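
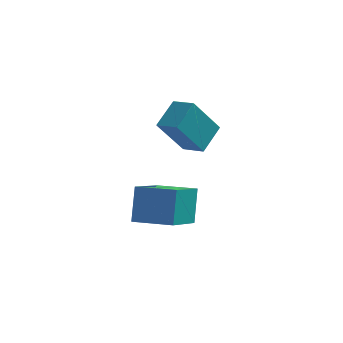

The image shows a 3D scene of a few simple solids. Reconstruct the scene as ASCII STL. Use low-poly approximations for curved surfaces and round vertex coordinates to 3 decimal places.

solid 
facet normal -0.415 -0.415 0.810
outer loop
vertex -0.545 3.677 4.01
vertex -1.337 4.078 3.81
vertex -0.874 2.69 3.335
endloop
endfacet
facet normal 0.870 -0.441 0.220
outer loop
vertex -0.143 3.422 1.91
vertex -0.545 3.677 4.01
vertex -0.874 2.69 3.335
endloop
endfacet
facet normal -0.416 -0.416 0.809
outer loop
vertex -0.874 2.69 3.335
vertex -1.337 4.078 3.81
vertex -1.666 3.091 3.134
endloop
endfacet
facet normal -0.265 -0.796 -0.545
outer loop
vertex -1.666 3.091 3.134
vertex -0.143 3.422 1.91
vertex -0.874 2.69 3.335
endloop
endfacet
facet normal 0.265 0.796 0.545
outer loop
vertex -0.545 3.677 4.01
vertex -0.606 4.81 2.385
vertex -1.337 4.078 3.81
endloop
endfacet
facet normal 0.870 -0.441 0.220
outer loop
vertex 0.186 4.409 2.586
vertex -0.545 3.677 4.01
vertex -0.143 3.422 1.91
endloop
endfacet
facet normal 0.265 0.796 0.545
outer loop
vertex 0.186 4.409 2.586
vertex -0.606 4.81 2.385
vertex -0.545 3.677 4.01
endloop
endfacet
facet normal -0.870 0.441 -0.220
outer loop
vertex -1.337 4.078 3.81
vertex -0.606 4.81 2.385
vertex -1.666 3.091 3.134
endloop
endfacet
facet normal -0.265 -0.795 -0.545
outer loop
vertex -0.935 3.823 1.71
vertex -0.143 3.422 1.91
vertex -1.666 3.091 3.134
endloop
endfacet
facet normal -0.870 0.441 -0.220
outer loop
vertex -1.666 3.091 3.134
vertex -0.606 4.81 2.385
vertex -0.935 3.823 1.71
endloop
endfacet
facet normal 0.415 0.416 -0.809
outer loop
vertex -0.935 3.823 1.71
vertex 0.186 4.409 2.586
vertex -0.143 3.422 1.91
endloop
endfacet
facet normal 0.416 0.415 -0.809
outer loop
vertex -0.606 4.81 2.385
vertex 0.186 4.409 2.586
vertex -0.935 3.823 1.71
endloop
endfacet
facet normal -0.987 0.126 -0.103
outer loop
vertex -2.189 2.252 0.588
vertex -1.882 3.954 -0.27
vertex -2.138 1.593 -0.703
endloop
endfacet
facet normal -0.159 -0.882 0.444
outer loop
vertex -0.678 1.406 -0.55
vertex -2.189 2.252 0.588
vertex -2.138 1.593 -0.703
endloop
endfacet
facet normal -0.987 0.126 -0.103
outer loop
vertex -2.138 1.593 -0.703
vertex -1.882 3.954 -0.27
vertex -1.832 3.294 -1.56
endloop
endfacet
facet normal 0.035 -0.455 -0.890
outer loop
vertex -1.832 3.294 -1.56
vertex -0.678 1.406 -0.55
vertex -2.138 1.593 -0.703
endloop
endfacet
facet normal -0.035 0.455 0.890
outer loop
vertex -2.189 2.252 0.588
vertex -0.422 3.767 -0.117
vertex -1.882 3.954 -0.27
endloop
endfacet
facet normal -0.159 -0.881 0.445
outer loop
vertex -0.728 2.066 0.74
vertex -2.189 2.252 0.588
vertex -0.678 1.406 -0.55
endloop
endfacet
facet normal -0.035 0.455 0.890
outer loop
vertex -0.728 2.066 0.74
vertex -0.422 3.767 -0.117
vertex -2.189 2.252 0.588
endloop
endfacet
facet normal 0.159 0.881 -0.445
outer loop
vertex -1.882 3.954 -0.27
vertex -0.422 3.767 -0.117
vertex -1.832 3.294 -1.56
endloop
endfacet
facet normal 0.035 -0.455 -0.890
outer loop
vertex -0.371 3.108 -1.408
vertex -0.678 1.406 -0.55
vertex -1.832 3.294 -1.56
endloop
endfacet
facet normal 0.158 0.882 -0.444
outer loop
vertex -1.832 3.294 -1.56
vertex -0.422 3.767 -0.117
vertex -0.371 3.108 -1.408
endloop
endfacet
facet normal 0.987 -0.126 0.103
outer loop
vertex -0.371 3.108 -1.408
vertex -0.728 2.066 0.74
vertex -0.678 1.406 -0.55
endloop
endfacet
facet normal 0.987 -0.126 0.103
outer loop
vertex -0.422 3.767 -0.117
vertex -0.728 2.066 0.74
vertex -0.371 3.108 -1.408
endloop
endfacet

endsolid


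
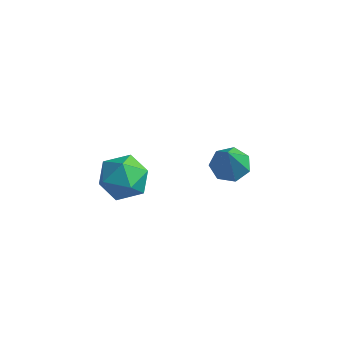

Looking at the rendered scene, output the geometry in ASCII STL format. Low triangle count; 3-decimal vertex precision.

solid 
facet normal -0.990 0.085 -0.112
outer loop
vertex -2.93 -2.897 2.643
vertex -3.01 -4.021 2.499
vertex -3.089 -3.574 3.54
endloop
endfacet
facet normal -0.738 0.595 0.319
outer loop
vertex -2.93 -2.897 2.643
vertex -3.089 -3.574 3.54
vertex -2.36 -2.706 3.606
endloop
endfacet
facet normal -0.249 0.968 -0.045
outer loop
vertex -2.93 -2.897 2.643
vertex -2.36 -2.706 3.606
vertex -1.831 -2.616 2.606
endloop
endfacet
facet normal -0.199 0.687 -0.699
outer loop
vertex -2.93 -2.897 2.643
vertex -1.831 -2.616 2.606
vertex -2.232 -3.429 1.922
endloop
endfacet
facet normal -0.657 0.142 -0.741
outer loop
vertex -2.93 -2.897 2.643
vertex -2.232 -3.429 1.922
vertex -3.01 -4.021 2.499
endloop
endfacet
facet normal -0.411 0.279 0.868
outer loop
vertex -2.36 -2.706 3.606
vertex -3.089 -3.574 3.54
vertex -2.088 -3.711 4.058
endloop
endfacet
facet normal -0.819 -0.547 0.173
outer loop
vertex -3.089 -3.574 3.54
vertex -3.01 -4.021 2.499
vertex -2.489 -4.524 3.374
endloop
endfacet
facet normal -0.280 -0.456 -0.845
outer loop
vertex -3.01 -4.021 2.499
vertex -2.232 -3.429 1.922
vertex -1.96 -4.434 2.374
endloop
endfacet
facet normal 0.461 0.427 -0.778
outer loop
vertex -2.232 -3.429 1.922
vertex -1.831 -2.616 2.606
vertex -1.231 -3.566 2.44
endloop
endfacet
facet normal 0.380 0.881 0.280
outer loop
vertex -1.831 -2.616 2.606
vertex -2.36 -2.706 3.606
vertex -1.31 -3.119 3.481
endloop
endfacet
facet normal 0.199 -0.687 0.699
outer loop
vertex -1.39 -4.243 3.337
vertex -2.088 -3.711 4.058
vertex -2.489 -4.524 3.374
endloop
endfacet
facet normal 0.249 -0.968 0.045
outer loop
vertex -1.39 -4.243 3.337
vertex -2.489 -4.524 3.374
vertex -1.96 -4.434 2.374
endloop
endfacet
facet normal 0.738 -0.595 -0.319
outer loop
vertex -1.39 -4.243 3.337
vertex -1.96 -4.434 2.374
vertex -1.231 -3.566 2.44
endloop
endfacet
facet normal 0.990 -0.085 0.112
outer loop
vertex -1.39 -4.243 3.337
vertex -1.231 -3.566 2.44
vertex -1.31 -3.119 3.481
endloop
endfacet
facet normal 0.657 -0.142 0.741
outer loop
vertex -1.39 -4.243 3.337
vertex -1.31 -3.119 3.481
vertex -2.088 -3.711 4.058
endloop
endfacet
facet normal -0.461 -0.427 0.778
outer loop
vertex -2.489 -4.524 3.374
vertex -2.088 -3.711 4.058
vertex -3.089 -3.574 3.54
endloop
endfacet
facet normal -0.380 -0.881 -0.280
outer loop
vertex -1.96 -4.434 2.374
vertex -2.489 -4.524 3.374
vertex -3.01 -4.021 2.499
endloop
endfacet
facet normal 0.411 -0.279 -0.868
outer loop
vertex -1.231 -3.566 2.44
vertex -1.96 -4.434 2.374
vertex -2.232 -3.429 1.922
endloop
endfacet
facet normal 0.819 0.547 -0.173
outer loop
vertex -1.31 -3.119 3.481
vertex -1.231 -3.566 2.44
vertex -1.831 -2.616 2.606
endloop
endfacet
facet normal 0.280 0.456 0.845
outer loop
vertex -2.088 -3.711 4.058
vertex -1.31 -3.119 3.481
vertex -2.36 -2.706 3.606
endloop
endfacet
facet normal -0.182 0.442 -0.878
outer loop
vertex 0.319 2.123 0.674
vertex -0.184 1.441 0.435
vertex -0.421 2.177 0.855
endloop
endfacet
facet normal 0.220 0.683 0.696
outer loop
vertex 0.319 2.123 0.674
vertex -0.421 2.177 0.855
vertex 0.204 0.499 2.305
endloop
endfacet
facet normal -0.182 0.443 -0.878
outer loop
vertex -0.421 2.177 0.855
vertex -0.184 1.441 0.435
vertex -0.983 1.678 0.72
endloop
endfacet
facet normal -0.548 0.421 0.723
outer loop
vertex -0.421 2.177 0.855
vertex -0.983 1.678 0.72
vertex 0.204 0.499 2.305
endloop
endfacet
facet normal -0.182 0.443 -0.878
outer loop
vertex -0.983 1.678 0.72
vertex -0.184 1.441 0.435
vertex -0.943 1.0 0.37
endloop
endfacet
facet normal -0.857 -0.276 0.436
outer loop
vertex -0.983 1.678 0.72
vertex -0.943 1.0 0.37
vertex 0.204 0.499 2.305
endloop
endfacet
facet normal -0.182 0.443 -0.878
outer loop
vertex -0.943 1.0 0.37
vertex -0.184 1.441 0.435
vertex -0.332 0.655 0.069
endloop
endfacet
facet normal -0.472 -0.880 0.052
outer loop
vertex -0.943 1.0 0.37
vertex -0.332 0.655 0.069
vertex 0.204 0.499 2.305
endloop
endfacet
facet normal -0.182 0.443 -0.878
outer loop
vertex -0.332 0.655 0.069
vertex -0.184 1.441 0.435
vertex 0.39 0.902 0.044
endloop
endfacet
facet normal 0.316 -0.938 -0.141
outer loop
vertex -0.332 0.655 0.069
vertex 0.39 0.902 0.044
vertex 0.204 0.499 2.305
endloop
endfacet
facet normal -0.182 0.443 -0.878
outer loop
vertex 0.39 0.902 0.044
vertex -0.184 1.441 0.435
vertex 0.68 1.555 0.313
endloop
endfacet
facet normal 0.914 -0.407 0.003
outer loop
vertex 0.39 0.902 0.044
vertex 0.68 1.555 0.313
vertex 0.204 0.499 2.305
endloop
endfacet
facet normal -0.182 0.442 -0.878
outer loop
vertex 0.68 1.555 0.313
vertex -0.184 1.441 0.435
vertex 0.319 2.123 0.674
endloop
endfacet
facet normal 0.872 0.315 0.375
outer loop
vertex 0.68 1.555 0.313
vertex 0.319 2.123 0.674
vertex 0.204 0.499 2.305
endloop
endfacet

endsolid


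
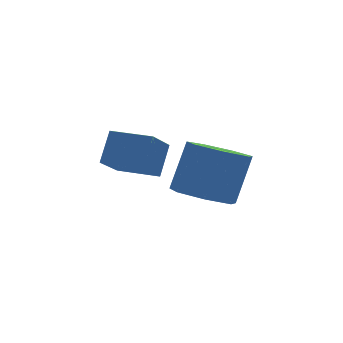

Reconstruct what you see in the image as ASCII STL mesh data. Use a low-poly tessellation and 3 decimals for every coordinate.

solid 
facet normal -0.564 -0.563 0.604
outer loop
vertex 0.171 -4.024 2.346
vertex -0.84 -3.041 2.318
vertex -0.338 -4.575 1.358
endloop
endfacet
facet normal 0.717 -0.697 0.020
outer loop
vertex 0.48 -3.759 0.482
vertex 0.171 -4.024 2.346
vertex -0.338 -4.575 1.358
endloop
endfacet
facet normal -0.564 -0.563 0.604
outer loop
vertex -0.338 -4.575 1.358
vertex -0.84 -3.041 2.318
vertex -1.349 -3.592 1.33
endloop
endfacet
facet normal -0.410 -0.444 -0.797
outer loop
vertex -1.349 -3.592 1.33
vertex 0.48 -3.759 0.482
vertex -0.338 -4.575 1.358
endloop
endfacet
facet normal 0.410 0.444 0.797
outer loop
vertex 0.171 -4.024 2.346
vertex -0.022 -2.225 1.442
vertex -0.84 -3.041 2.318
endloop
endfacet
facet normal 0.717 -0.697 0.020
outer loop
vertex 0.989 -3.208 1.47
vertex 0.171 -4.024 2.346
vertex 0.48 -3.759 0.482
endloop
endfacet
facet normal 0.410 0.444 0.797
outer loop
vertex 0.989 -3.208 1.47
vertex -0.022 -2.225 1.442
vertex 0.171 -4.024 2.346
endloop
endfacet
facet normal -0.717 0.697 -0.020
outer loop
vertex -0.84 -3.041 2.318
vertex -0.022 -2.225 1.442
vertex -1.349 -3.592 1.33
endloop
endfacet
facet normal -0.410 -0.444 -0.797
outer loop
vertex -0.531 -2.776 0.454
vertex 0.48 -3.759 0.482
vertex -1.349 -3.592 1.33
endloop
endfacet
facet normal -0.717 0.697 -0.020
outer loop
vertex -1.349 -3.592 1.33
vertex -0.022 -2.225 1.442
vertex -0.531 -2.776 0.454
endloop
endfacet
facet normal 0.564 0.563 -0.604
outer loop
vertex -0.531 -2.776 0.454
vertex 0.989 -3.208 1.47
vertex 0.48 -3.759 0.482
endloop
endfacet
facet normal 0.564 0.563 -0.604
outer loop
vertex -0.022 -2.225 1.442
vertex 0.989 -3.208 1.47
vertex -0.531 -2.776 0.454
endloop
endfacet
facet normal -0.391 -0.249 -0.886
outer loop
vertex 2.976 -3.682 -1.185
vertex 1.988 -3.456 -0.812
vertex 2.688 -2.799 -1.306
endloop
endfacet
facet normal 0.867 0.222 -0.446
outer loop
vertex 2.976 -3.682 -1.185
vertex 2.688 -2.799 -1.306
vertex 3.72 -3.21 0.498
endloop
endfacet
facet normal 0.867 0.222 -0.446
outer loop
vertex 3.72 -3.21 0.498
vertex 2.688 -2.799 -1.306
vertex 3.432 -2.326 0.378
endloop
endfacet
facet normal 0.392 0.248 0.886
outer loop
vertex 3.72 -3.21 0.498
vertex 3.432 -2.326 0.378
vertex 2.732 -2.984 0.872
endloop
endfacet
facet normal -0.392 -0.248 -0.886
outer loop
vertex 2.688 -2.799 -1.306
vertex 1.988 -3.456 -0.812
vertex 1.873 -2.41 -1.054
endloop
endfacet
facet normal 0.301 0.875 -0.379
outer loop
vertex 2.688 -2.799 -1.306
vertex 1.873 -2.41 -1.054
vertex 3.432 -2.326 0.378
endloop
endfacet
facet normal 0.300 0.876 -0.378
outer loop
vertex 3.432 -2.326 0.378
vertex 1.873 -2.41 -1.054
vertex 2.617 -1.938 0.629
endloop
endfacet
facet normal 0.391 0.249 0.886
outer loop
vertex 3.432 -2.326 0.378
vertex 2.617 -1.938 0.629
vertex 2.732 -2.984 0.872
endloop
endfacet
facet normal -0.392 -0.248 -0.886
outer loop
vertex 1.873 -2.41 -1.054
vertex 1.988 -3.456 -0.812
vertex 1.144 -2.809 -0.62
endloop
endfacet
facet normal -0.492 0.870 -0.027
outer loop
vertex 1.873 -2.41 -1.054
vertex 1.144 -2.809 -0.62
vertex 2.617 -1.938 0.629
endloop
endfacet
facet normal -0.492 0.870 -0.026
outer loop
vertex 2.617 -1.938 0.629
vertex 1.144 -2.809 -0.62
vertex 1.889 -2.337 1.063
endloop
endfacet
facet normal 0.392 0.249 0.886
outer loop
vertex 2.617 -1.938 0.629
vertex 1.889 -2.337 1.063
vertex 2.732 -2.984 0.872
endloop
endfacet
facet normal -0.392 -0.248 -0.886
outer loop
vertex 1.144 -2.809 -0.62
vertex 1.988 -3.456 -0.812
vertex 1.051 -3.696 -0.33
endloop
endfacet
facet normal -0.915 0.209 0.346
outer loop
vertex 1.144 -2.809 -0.62
vertex 1.051 -3.696 -0.33
vertex 1.889 -2.337 1.063
endloop
endfacet
facet normal -0.915 0.210 0.345
outer loop
vertex 1.889 -2.337 1.063
vertex 1.051 -3.696 -0.33
vertex 1.795 -3.223 1.353
endloop
endfacet
facet normal 0.391 0.248 0.886
outer loop
vertex 1.889 -2.337 1.063
vertex 1.795 -3.223 1.353
vertex 2.732 -2.984 0.872
endloop
endfacet
facet normal -0.392 -0.248 -0.886
outer loop
vertex 1.051 -3.696 -0.33
vertex 1.988 -3.456 -0.812
vertex 1.663 -4.402 -0.403
endloop
endfacet
facet normal -0.648 -0.609 0.458
outer loop
vertex 1.051 -3.696 -0.33
vertex 1.663 -4.402 -0.403
vertex 1.795 -3.223 1.353
endloop
endfacet
facet normal -0.647 -0.609 0.458
outer loop
vertex 1.795 -3.223 1.353
vertex 1.663 -4.402 -0.403
vertex 2.408 -3.929 1.28
endloop
endfacet
facet normal 0.392 0.248 0.886
outer loop
vertex 1.795 -3.223 1.353
vertex 2.408 -3.929 1.28
vertex 2.732 -2.984 0.872
endloop
endfacet
facet normal -0.391 -0.249 -0.886
outer loop
vertex 1.663 -4.402 -0.403
vertex 1.988 -3.456 -0.812
vertex 2.52 -4.396 -0.783
endloop
endfacet
facet normal 0.107 -0.969 0.225
outer loop
vertex 1.663 -4.402 -0.403
vertex 2.52 -4.396 -0.783
vertex 2.408 -3.929 1.28
endloop
endfacet
facet normal 0.107 -0.968 0.225
outer loop
vertex 2.408 -3.929 1.28
vertex 2.52 -4.396 -0.783
vertex 3.264 -3.923 0.9
endloop
endfacet
facet normal 0.392 0.248 0.886
outer loop
vertex 2.408 -3.929 1.28
vertex 3.264 -3.923 0.9
vertex 2.732 -2.984 0.872
endloop
endfacet
facet normal -0.391 -0.249 -0.886
outer loop
vertex 2.52 -4.396 -0.783
vertex 1.988 -3.456 -0.812
vertex 2.976 -3.682 -1.185
endloop
endfacet
facet normal 0.781 -0.599 -0.177
outer loop
vertex 2.52 -4.396 -0.783
vertex 2.976 -3.682 -1.185
vertex 3.264 -3.923 0.9
endloop
endfacet
facet normal 0.781 -0.599 -0.177
outer loop
vertex 3.264 -3.923 0.9
vertex 2.976 -3.682 -1.185
vertex 3.72 -3.21 0.498
endloop
endfacet
facet normal 0.392 0.249 0.886
outer loop
vertex 3.264 -3.923 0.9
vertex 3.72 -3.21 0.498
vertex 2.732 -2.984 0.872
endloop
endfacet

endsolid


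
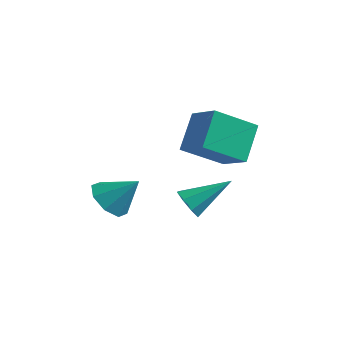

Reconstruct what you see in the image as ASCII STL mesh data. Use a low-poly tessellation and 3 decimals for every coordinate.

solid 
facet normal -0.559 -0.640 0.527
outer loop
vertex 1.403 0.518 0.215
vertex 1.116 1.88 1.566
vertex 0.008 1.05 -0.618
endloop
endfacet
facet normal 0.148 -0.702 -0.696
outer loop
vertex 1.204 2.42 -1.746
vertex 1.403 0.518 0.215
vertex 0.008 1.05 -0.618
endloop
endfacet
facet normal -0.559 -0.640 0.527
outer loop
vertex 0.008 1.05 -0.618
vertex 1.116 1.88 1.566
vertex -0.279 2.412 0.732
endloop
endfacet
facet normal -0.816 0.311 -0.487
outer loop
vertex -0.279 2.412 0.732
vertex 1.204 2.42 -1.746
vertex 0.008 1.05 -0.618
endloop
endfacet
facet normal 0.816 -0.311 0.487
outer loop
vertex 1.403 0.518 0.215
vertex 2.312 3.25 0.438
vertex 1.116 1.88 1.566
endloop
endfacet
facet normal 0.148 -0.702 -0.696
outer loop
vertex 2.599 1.888 -0.912
vertex 1.403 0.518 0.215
vertex 1.204 2.42 -1.746
endloop
endfacet
facet normal 0.816 -0.311 0.487
outer loop
vertex 2.599 1.888 -0.912
vertex 2.312 3.25 0.438
vertex 1.403 0.518 0.215
endloop
endfacet
facet normal -0.148 0.703 0.696
outer loop
vertex 1.116 1.88 1.566
vertex 2.312 3.25 0.438
vertex -0.279 2.412 0.732
endloop
endfacet
facet normal -0.816 0.311 -0.487
outer loop
vertex 0.917 3.782 -0.395
vertex 1.204 2.42 -1.746
vertex -0.279 2.412 0.732
endloop
endfacet
facet normal -0.148 0.702 0.696
outer loop
vertex -0.279 2.412 0.732
vertex 2.312 3.25 0.438
vertex 0.917 3.782 -0.395
endloop
endfacet
facet normal 0.559 0.640 -0.527
outer loop
vertex 0.917 3.782 -0.395
vertex 2.599 1.888 -0.912
vertex 1.204 2.42 -1.746
endloop
endfacet
facet normal 0.559 0.640 -0.527
outer loop
vertex 2.312 3.25 0.438
vertex 2.599 1.888 -0.912
vertex 0.917 3.782 -0.395
endloop
endfacet
facet normal -0.650 -0.312 -0.693
outer loop
vertex -1.711 -0.803 -4.181
vertex -2.49 -0.324 -3.665
vertex -1.818 -0.044 -4.422
endloop
endfacet
facet normal 0.972 0.066 -0.224
outer loop
vertex -1.711 -0.803 -4.181
vertex -1.818 -0.044 -4.422
vertex -1.39 0.204 -2.495
endloop
endfacet
facet normal -0.651 -0.311 -0.693
outer loop
vertex -1.818 -0.044 -4.422
vertex -2.49 -0.324 -3.665
vertex -2.318 0.551 -4.22
endloop
endfacet
facet normal 0.701 0.671 -0.242
outer loop
vertex -1.818 -0.044 -4.422
vertex -2.318 0.551 -4.22
vertex -1.39 0.204 -2.495
endloop
endfacet
facet normal -0.650 -0.312 -0.693
outer loop
vertex -2.318 0.551 -4.22
vertex -2.49 -0.324 -3.665
vertex -2.919 0.634 -3.693
endloop
endfacet
facet normal 0.208 0.974 0.084
outer loop
vertex -2.318 0.551 -4.22
vertex -2.919 0.634 -3.693
vertex -1.39 0.204 -2.495
endloop
endfacet
facet normal -0.650 -0.311 -0.693
outer loop
vertex -2.919 0.634 -3.693
vertex -2.49 -0.324 -3.665
vertex -3.269 0.156 -3.15
endloop
endfacet
facet normal -0.217 0.798 0.563
outer loop
vertex -2.919 0.634 -3.693
vertex -3.269 0.156 -3.15
vertex -1.39 0.204 -2.495
endloop
endfacet
facet normal -0.650 -0.312 -0.692
outer loop
vertex -3.269 0.156 -3.15
vertex -2.49 -0.324 -3.665
vertex -3.162 -0.603 -2.908
endloop
endfacet
facet normal -0.325 0.245 0.913
outer loop
vertex -3.269 0.156 -3.15
vertex -3.162 -0.603 -2.908
vertex -1.39 0.204 -2.495
endloop
endfacet
facet normal -0.650 -0.312 -0.692
outer loop
vertex -3.162 -0.603 -2.908
vertex -2.49 -0.324 -3.665
vertex -2.661 -1.198 -3.11
endloop
endfacet
facet normal -0.053 -0.361 0.931
outer loop
vertex -3.162 -0.603 -2.908
vertex -2.661 -1.198 -3.11
vertex -1.39 0.204 -2.495
endloop
endfacet
facet normal -0.650 -0.312 -0.692
outer loop
vertex -2.661 -1.198 -3.11
vertex -2.49 -0.324 -3.665
vertex -2.06 -1.281 -3.637
endloop
endfacet
facet normal 0.439 -0.664 0.605
outer loop
vertex -2.661 -1.198 -3.11
vertex -2.06 -1.281 -3.637
vertex -1.39 0.204 -2.495
endloop
endfacet
facet normal -0.651 -0.313 -0.692
outer loop
vertex -2.06 -1.281 -3.637
vertex -2.49 -0.324 -3.665
vertex -1.711 -0.803 -4.181
endloop
endfacet
facet normal 0.864 -0.487 0.126
outer loop
vertex -2.06 -1.281 -3.637
vertex -1.711 -0.803 -4.181
vertex -1.39 0.204 -2.495
endloop
endfacet
facet normal -0.577 -0.635 -0.514
outer loop
vertex 2.612 -1.641 -2.185
vertex 2.241 -1.828 -1.537
vertex 2.144 -1.297 -2.085
endloop
endfacet
facet normal 0.374 0.689 -0.621
outer loop
vertex 2.612 -1.641 -2.185
vertex 2.144 -1.297 -2.085
vertex 3.399 -0.552 -0.503
endloop
endfacet
facet normal -0.577 -0.635 -0.513
outer loop
vertex 2.144 -1.297 -2.085
vertex 2.241 -1.828 -1.537
vertex 1.733 -1.264 -1.664
endloop
endfacet
facet normal -0.208 0.938 -0.277
outer loop
vertex 2.144 -1.297 -2.085
vertex 1.733 -1.264 -1.664
vertex 3.399 -0.552 -0.503
endloop
endfacet
facet normal -0.576 -0.635 -0.515
outer loop
vertex 1.733 -1.264 -1.664
vertex 2.241 -1.828 -1.537
vertex 1.619 -1.562 -1.169
endloop
endfacet
facet normal -0.556 0.762 0.331
outer loop
vertex 1.733 -1.264 -1.664
vertex 1.619 -1.562 -1.169
vertex 3.399 -0.552 -0.503
endloop
endfacet
facet normal -0.576 -0.636 -0.514
outer loop
vertex 1.619 -1.562 -1.169
vertex 2.241 -1.828 -1.537
vertex 1.87 -2.016 -0.889
endloop
endfacet
facet normal -0.466 0.264 0.845
outer loop
vertex 1.619 -1.562 -1.169
vertex 1.87 -2.016 -0.889
vertex 3.399 -0.552 -0.503
endloop
endfacet
facet normal -0.576 -0.636 -0.514
outer loop
vertex 1.87 -2.016 -0.889
vertex 2.241 -1.828 -1.537
vertex 2.338 -2.36 -0.988
endloop
endfacet
facet normal 0.010 -0.264 0.964
outer loop
vertex 1.87 -2.016 -0.889
vertex 2.338 -2.36 -0.988
vertex 3.399 -0.552 -0.503
endloop
endfacet
facet normal -0.577 -0.635 -0.514
outer loop
vertex 2.338 -2.36 -0.988
vertex 2.241 -1.828 -1.537
vertex 2.749 -2.393 -1.409
endloop
endfacet
facet normal 0.593 -0.514 0.619
outer loop
vertex 2.338 -2.36 -0.988
vertex 2.749 -2.393 -1.409
vertex 3.399 -0.552 -0.503
endloop
endfacet
facet normal -0.577 -0.635 -0.514
outer loop
vertex 2.749 -2.393 -1.409
vertex 2.241 -1.828 -1.537
vertex 2.863 -2.095 -1.905
endloop
endfacet
facet normal 0.941 -0.339 0.013
outer loop
vertex 2.749 -2.393 -1.409
vertex 2.863 -2.095 -1.905
vertex 3.399 -0.552 -0.503
endloop
endfacet
facet normal -0.577 -0.635 -0.514
outer loop
vertex 2.863 -2.095 -1.905
vertex 2.241 -1.828 -1.537
vertex 2.612 -1.641 -2.185
endloop
endfacet
facet normal 0.850 0.161 -0.502
outer loop
vertex 2.863 -2.095 -1.905
vertex 2.612 -1.641 -2.185
vertex 3.399 -0.552 -0.503
endloop
endfacet

endsolid


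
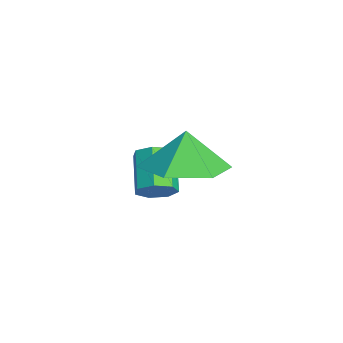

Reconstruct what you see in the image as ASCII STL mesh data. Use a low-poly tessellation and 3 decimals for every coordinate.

solid 
facet normal 0.234 -0.084 -0.969
outer loop
vertex 1.839 3.976 2.095
vertex 0.883 3.536 1.902
vertex 1.007 4.597 1.84
endloop
endfacet
facet normal 0.281 0.662 0.694
outer loop
vertex 1.839 3.976 2.095
vertex 1.007 4.597 1.84
vertex 0.637 3.624 2.918
endloop
endfacet
facet normal 0.235 -0.084 -0.968
outer loop
vertex 1.007 4.597 1.84
vertex 0.883 3.536 1.902
vertex 0.05 4.157 1.646
endloop
endfacet
facet normal -0.442 0.736 0.513
outer loop
vertex 1.007 4.597 1.84
vertex 0.05 4.157 1.646
vertex 0.637 3.624 2.918
endloop
endfacet
facet normal 0.235 -0.084 -0.968
outer loop
vertex 0.05 4.157 1.646
vertex 0.883 3.536 1.902
vertex -0.073 3.096 1.708
endloop
endfacet
facet normal -0.879 0.129 0.459
outer loop
vertex 0.05 4.157 1.646
vertex -0.073 3.096 1.708
vertex 0.637 3.624 2.918
endloop
endfacet
facet normal 0.235 -0.083 -0.969
outer loop
vertex -0.073 3.096 1.708
vertex 0.883 3.536 1.902
vertex 0.76 2.475 1.963
endloop
endfacet
facet normal -0.591 -0.552 0.588
outer loop
vertex -0.073 3.096 1.708
vertex 0.76 2.475 1.963
vertex 0.637 3.624 2.918
endloop
endfacet
facet normal 0.235 -0.083 -0.969
outer loop
vertex 0.76 2.475 1.963
vertex 0.883 3.536 1.902
vertex 1.716 2.915 2.157
endloop
endfacet
facet normal 0.132 -0.625 0.769
outer loop
vertex 0.76 2.475 1.963
vertex 1.716 2.915 2.157
vertex 0.637 3.624 2.918
endloop
endfacet
facet normal 0.234 -0.084 -0.969
outer loop
vertex 1.716 2.915 2.157
vertex 0.883 3.536 1.902
vertex 1.839 3.976 2.095
endloop
endfacet
facet normal 0.568 -0.018 0.823
outer loop
vertex 1.716 2.915 2.157
vertex 1.839 3.976 2.095
vertex 0.637 3.624 2.918
endloop
endfacet
facet normal 0.799 -0.107 -0.591
outer loop
vertex -0.421 3.087 0.48
vertex -0.72 3.196 0.056
vertex -0.448 3.531 0.363
endloop
endfacet
facet normal 0.597 0.238 0.766
outer loop
vertex -0.421 3.087 0.48
vertex -0.448 3.531 0.363
vertex -1.381 3.216 1.189
endloop
endfacet
facet normal 0.597 0.238 0.766
outer loop
vertex -1.381 3.216 1.189
vertex -0.448 3.531 0.363
vertex -1.408 3.66 1.072
endloop
endfacet
facet normal -0.800 0.107 0.590
outer loop
vertex -1.381 3.216 1.189
vertex -1.408 3.66 1.072
vertex -1.68 3.324 0.764
endloop
endfacet
facet normal 0.799 -0.107 -0.592
outer loop
vertex -0.448 3.531 0.363
vertex -0.72 3.196 0.056
vertex -0.68 3.723 0.015
endloop
endfacet
facet normal 0.328 0.903 0.279
outer loop
vertex -0.448 3.531 0.363
vertex -0.68 3.723 0.015
vertex -1.408 3.66 1.072
endloop
endfacet
facet normal 0.326 0.904 0.278
outer loop
vertex -1.408 3.66 1.072
vertex -0.68 3.723 0.015
vertex -1.64 3.851 0.723
endloop
endfacet
facet normal -0.800 0.107 0.590
outer loop
vertex -1.408 3.66 1.072
vertex -1.64 3.851 0.723
vertex -1.68 3.324 0.764
endloop
endfacet
facet normal 0.800 -0.107 -0.590
outer loop
vertex -0.68 3.723 0.015
vertex -0.72 3.196 0.056
vertex -0.942 3.517 -0.303
endloop
endfacet
facet normal -0.190 0.888 -0.419
outer loop
vertex -0.68 3.723 0.015
vertex -0.942 3.517 -0.303
vertex -1.64 3.851 0.723
endloop
endfacet
facet normal -0.189 0.888 -0.418
outer loop
vertex -1.64 3.851 0.723
vertex -0.942 3.517 -0.303
vertex -1.902 3.646 0.406
endloop
endfacet
facet normal -0.799 0.107 0.592
outer loop
vertex -1.64 3.851 0.723
vertex -1.902 3.646 0.406
vertex -1.68 3.324 0.764
endloop
endfacet
facet normal 0.800 -0.108 -0.591
outer loop
vertex -0.942 3.517 -0.303
vertex -0.72 3.196 0.056
vertex -1.037 3.07 -0.35
endloop
endfacet
facet normal -0.564 0.204 -0.800
outer loop
vertex -0.942 3.517 -0.303
vertex -1.037 3.07 -0.35
vertex -1.902 3.646 0.406
endloop
endfacet
facet normal -0.564 0.204 -0.800
outer loop
vertex -1.902 3.646 0.406
vertex -1.037 3.07 -0.35
vertex -1.996 3.198 0.358
endloop
endfacet
facet normal -0.800 0.105 0.590
outer loop
vertex -1.902 3.646 0.406
vertex -1.996 3.198 0.358
vertex -1.68 3.324 0.764
endloop
endfacet
facet normal 0.799 -0.106 -0.591
outer loop
vertex -1.037 3.07 -0.35
vertex -0.72 3.196 0.056
vertex -0.893 2.717 -0.092
endloop
endfacet
facet normal -0.513 -0.633 -0.580
outer loop
vertex -1.037 3.07 -0.35
vertex -0.893 2.717 -0.092
vertex -1.996 3.198 0.358
endloop
endfacet
facet normal -0.513 -0.634 -0.579
outer loop
vertex -1.996 3.198 0.358
vertex -0.893 2.717 -0.092
vertex -1.853 2.846 0.617
endloop
endfacet
facet normal -0.801 0.108 0.589
outer loop
vertex -1.996 3.198 0.358
vertex -1.853 2.846 0.617
vertex -1.68 3.324 0.764
endloop
endfacet
facet normal 0.799 -0.106 -0.591
outer loop
vertex -0.893 2.717 -0.092
vertex -0.72 3.196 0.056
vertex -0.619 2.725 0.277
endloop
endfacet
facet normal -0.076 -0.994 0.078
outer loop
vertex -0.893 2.717 -0.092
vertex -0.619 2.725 0.277
vertex -1.853 2.846 0.617
endloop
endfacet
facet normal -0.076 -0.994 0.078
outer loop
vertex -1.853 2.846 0.617
vertex -0.619 2.725 0.277
vertex -1.579 2.854 0.986
endloop
endfacet
facet normal -0.799 0.107 0.591
outer loop
vertex -1.853 2.846 0.617
vertex -1.579 2.854 0.986
vertex -1.68 3.324 0.764
endloop
endfacet
facet normal 0.800 -0.106 -0.591
outer loop
vertex -0.619 2.725 0.277
vertex -0.72 3.196 0.056
vertex -0.421 3.087 0.48
endloop
endfacet
facet normal 0.418 -0.607 0.676
outer loop
vertex -0.619 2.725 0.277
vertex -0.421 3.087 0.48
vertex -1.579 2.854 0.986
endloop
endfacet
facet normal 0.418 -0.607 0.676
outer loop
vertex -1.579 2.854 0.986
vertex -0.421 3.087 0.48
vertex -1.381 3.216 1.189
endloop
endfacet
facet normal -0.800 0.107 0.590
outer loop
vertex -1.579 2.854 0.986
vertex -1.381 3.216 1.189
vertex -1.68 3.324 0.764
endloop
endfacet

endsolid


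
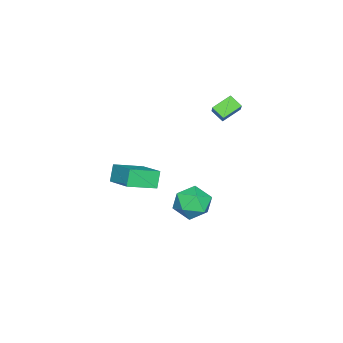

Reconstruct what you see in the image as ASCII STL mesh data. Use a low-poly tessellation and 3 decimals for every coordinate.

solid 
facet normal -0.834 0.336 0.437
outer loop
vertex -1.328 0.014 -3.586
vertex -0.834 -0.187 -2.489
vertex -0.686 0.893 -3.037
endloop
endfacet
facet normal -0.731 0.655 -0.194
outer loop
vertex -1.328 0.014 -3.586
vertex -0.686 0.893 -3.037
vertex -0.548 0.693 -4.232
endloop
endfacet
facet normal -0.704 0.147 -0.695
outer loop
vertex -1.328 0.014 -3.586
vertex -0.548 0.693 -4.232
vertex -0.611 -0.509 -4.423
endloop
endfacet
facet normal -0.791 -0.484 -0.375
outer loop
vertex -1.328 0.014 -3.586
vertex -0.611 -0.509 -4.423
vertex -0.788 -1.053 -3.346
endloop
endfacet
facet normal -0.871 -0.368 0.325
outer loop
vertex -1.328 0.014 -3.586
vertex -0.788 -1.053 -3.346
vertex -0.834 -0.187 -2.489
endloop
endfacet
facet normal -0.096 0.980 -0.175
outer loop
vertex -0.548 0.693 -4.232
vertex -0.686 0.893 -3.037
vertex 0.428 0.913 -3.534
endloop
endfacet
facet normal -0.263 0.465 0.845
outer loop
vertex -0.686 0.893 -3.037
vertex -0.834 -0.187 -2.489
vertex 0.251 0.369 -2.457
endloop
endfacet
facet normal -0.323 -0.674 0.664
outer loop
vertex -0.834 -0.187 -2.489
vertex -0.788 -1.053 -3.346
vertex 0.188 -0.833 -2.648
endloop
endfacet
facet normal -0.193 -0.863 -0.467
outer loop
vertex -0.788 -1.053 -3.346
vertex -0.611 -0.509 -4.423
vertex 0.326 -1.033 -3.843
endloop
endfacet
facet normal -0.053 0.159 -0.986
outer loop
vertex -0.611 -0.509 -4.423
vertex -0.548 0.693 -4.232
vertex 0.474 0.047 -4.391
endloop
endfacet
facet normal 0.791 0.484 0.375
outer loop
vertex 0.968 -0.154 -3.294
vertex 0.428 0.913 -3.534
vertex 0.251 0.369 -2.457
endloop
endfacet
facet normal 0.704 -0.147 0.695
outer loop
vertex 0.968 -0.154 -3.294
vertex 0.251 0.369 -2.457
vertex 0.188 -0.833 -2.648
endloop
endfacet
facet normal 0.731 -0.655 0.194
outer loop
vertex 0.968 -0.154 -3.294
vertex 0.188 -0.833 -2.648
vertex 0.326 -1.033 -3.843
endloop
endfacet
facet normal 0.834 -0.336 -0.437
outer loop
vertex 0.968 -0.154 -3.294
vertex 0.326 -1.033 -3.843
vertex 0.474 0.047 -4.391
endloop
endfacet
facet normal 0.871 0.368 -0.325
outer loop
vertex 0.968 -0.154 -3.294
vertex 0.474 0.047 -4.391
vertex 0.428 0.913 -3.534
endloop
endfacet
facet normal 0.193 0.863 0.467
outer loop
vertex 0.251 0.369 -2.457
vertex 0.428 0.913 -3.534
vertex -0.686 0.893 -3.037
endloop
endfacet
facet normal 0.053 -0.159 0.986
outer loop
vertex 0.188 -0.833 -2.648
vertex 0.251 0.369 -2.457
vertex -0.834 -0.187 -2.489
endloop
endfacet
facet normal 0.096 -0.980 0.175
outer loop
vertex 0.326 -1.033 -3.843
vertex 0.188 -0.833 -2.648
vertex -0.788 -1.053 -3.346
endloop
endfacet
facet normal 0.263 -0.465 -0.845
outer loop
vertex 0.474 0.047 -4.391
vertex 0.326 -1.033 -3.843
vertex -0.611 -0.509 -4.423
endloop
endfacet
facet normal 0.323 0.674 -0.664
outer loop
vertex 0.428 0.913 -3.534
vertex 0.474 0.047 -4.391
vertex -0.548 0.693 -4.232
endloop
endfacet
facet normal -0.691 0.639 -0.337
outer loop
vertex 1.932 -2.041 0.32
vertex 2.981 -0.553 0.992
vertex 2.475 -1.976 -0.669
endloop
endfacet
facet normal -0.541 -0.766 -0.347
outer loop
vertex 3.739 -3.147 -0.052
vertex 1.932 -2.041 0.32
vertex 2.475 -1.976 -0.669
endloop
endfacet
facet normal -0.690 0.640 -0.338
outer loop
vertex 2.475 -1.976 -0.669
vertex 2.981 -0.553 0.992
vertex 3.524 -0.489 0.003
endloop
endfacet
facet normal 0.480 0.057 -0.875
outer loop
vertex 3.524 -0.489 0.003
vertex 3.739 -3.147 -0.052
vertex 2.475 -1.976 -0.669
endloop
endfacet
facet normal -0.480 -0.057 0.875
outer loop
vertex 1.932 -2.041 0.32
vertex 4.245 -1.724 1.609
vertex 2.981 -0.553 0.992
endloop
endfacet
facet normal -0.541 -0.767 -0.346
outer loop
vertex 3.196 -3.211 0.937
vertex 1.932 -2.041 0.32
vertex 3.739 -3.147 -0.052
endloop
endfacet
facet normal -0.480 -0.057 0.875
outer loop
vertex 3.196 -3.211 0.937
vertex 4.245 -1.724 1.609
vertex 1.932 -2.041 0.32
endloop
endfacet
facet normal 0.541 0.766 0.347
outer loop
vertex 2.981 -0.553 0.992
vertex 4.245 -1.724 1.609
vertex 3.524 -0.489 0.003
endloop
endfacet
facet normal 0.480 0.057 -0.875
outer loop
vertex 4.788 -1.659 0.62
vertex 3.739 -3.147 -0.052
vertex 3.524 -0.489 0.003
endloop
endfacet
facet normal 0.540 0.767 0.347
outer loop
vertex 3.524 -0.489 0.003
vertex 4.245 -1.724 1.609
vertex 4.788 -1.659 0.62
endloop
endfacet
facet normal 0.691 -0.639 0.338
outer loop
vertex 4.788 -1.659 0.62
vertex 3.196 -3.211 0.937
vertex 3.739 -3.147 -0.052
endloop
endfacet
facet normal 0.691 -0.640 0.337
outer loop
vertex 4.245 -1.724 1.609
vertex 3.196 -3.211 0.937
vertex 4.788 -1.659 0.62
endloop
endfacet
facet normal -0.656 -0.308 -0.689
outer loop
vertex -4.349 0.368 2.696
vertex -4.146 1.118 2.167
vertex -3.395 -0.316 2.093
endloop
endfacet
facet normal -0.216 -0.798 0.563
outer loop
vertex -2.634 0.042 2.893
vertex -4.349 0.368 2.696
vertex -3.395 -0.316 2.093
endloop
endfacet
facet normal -0.656 -0.308 -0.689
outer loop
vertex -3.395 -0.316 2.093
vertex -4.146 1.118 2.167
vertex -3.192 0.434 1.564
endloop
endfacet
facet normal 0.724 -0.518 -0.457
outer loop
vertex -3.192 0.434 1.564
vertex -2.634 0.042 2.893
vertex -3.395 -0.316 2.093
endloop
endfacet
facet normal -0.724 0.518 0.457
outer loop
vertex -4.349 0.368 2.696
vertex -3.385 1.476 2.967
vertex -4.146 1.118 2.167
endloop
endfacet
facet normal -0.216 -0.798 0.563
outer loop
vertex -3.588 0.726 3.496
vertex -4.349 0.368 2.696
vertex -2.634 0.042 2.893
endloop
endfacet
facet normal -0.724 0.518 0.457
outer loop
vertex -3.588 0.726 3.496
vertex -3.385 1.476 2.967
vertex -4.349 0.368 2.696
endloop
endfacet
facet normal 0.216 0.798 -0.563
outer loop
vertex -4.146 1.118 2.167
vertex -3.385 1.476 2.967
vertex -3.192 0.434 1.564
endloop
endfacet
facet normal 0.724 -0.518 -0.457
outer loop
vertex -2.431 0.792 2.364
vertex -2.634 0.042 2.893
vertex -3.192 0.434 1.564
endloop
endfacet
facet normal 0.216 0.798 -0.563
outer loop
vertex -3.192 0.434 1.564
vertex -3.385 1.476 2.967
vertex -2.431 0.792 2.364
endloop
endfacet
facet normal 0.656 0.308 0.689
outer loop
vertex -2.431 0.792 2.364
vertex -3.588 0.726 3.496
vertex -2.634 0.042 2.893
endloop
endfacet
facet normal 0.656 0.308 0.689
outer loop
vertex -3.385 1.476 2.967
vertex -3.588 0.726 3.496
vertex -2.431 0.792 2.364
endloop
endfacet

endsolid


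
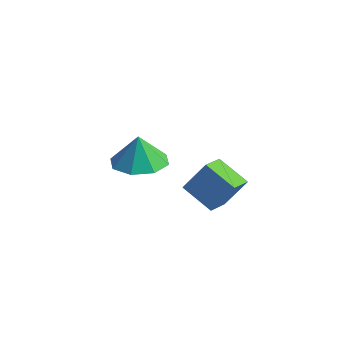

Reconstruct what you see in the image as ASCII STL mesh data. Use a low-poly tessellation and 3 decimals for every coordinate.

solid 
facet normal -0.404 -0.379 -0.833
outer loop
vertex 0.967 -0.745 -2.786
vertex -0.242 -0.916 -2.122
vertex 0.669 0.218 -3.08
endloop
endfacet
facet normal 0.870 0.123 -0.478
outer loop
vertex 1.242 0.756 -1.898
vertex 0.967 -0.745 -2.786
vertex 0.669 0.218 -3.08
endloop
endfacet
facet normal -0.404 -0.379 -0.833
outer loop
vertex 0.669 0.218 -3.08
vertex -0.242 -0.916 -2.122
vertex -0.54 0.047 -2.416
endloop
endfacet
facet normal -0.284 0.917 -0.280
outer loop
vertex -0.54 0.047 -2.416
vertex 1.242 0.756 -1.898
vertex 0.669 0.218 -3.08
endloop
endfacet
facet normal 0.284 -0.917 0.280
outer loop
vertex 0.967 -0.745 -2.786
vertex 0.331 -0.378 -0.94
vertex -0.242 -0.916 -2.122
endloop
endfacet
facet normal 0.870 0.123 -0.478
outer loop
vertex 1.54 -0.207 -1.604
vertex 0.967 -0.745 -2.786
vertex 1.242 0.756 -1.898
endloop
endfacet
facet normal 0.284 -0.917 0.280
outer loop
vertex 1.54 -0.207 -1.604
vertex 0.331 -0.378 -0.94
vertex 0.967 -0.745 -2.786
endloop
endfacet
facet normal -0.870 -0.123 0.478
outer loop
vertex -0.242 -0.916 -2.122
vertex 0.331 -0.378 -0.94
vertex -0.54 0.047 -2.416
endloop
endfacet
facet normal -0.284 0.917 -0.280
outer loop
vertex 0.033 0.585 -1.234
vertex 1.242 0.756 -1.898
vertex -0.54 0.047 -2.416
endloop
endfacet
facet normal -0.870 -0.123 0.478
outer loop
vertex -0.54 0.047 -2.416
vertex 0.331 -0.378 -0.94
vertex 0.033 0.585 -1.234
endloop
endfacet
facet normal 0.404 0.379 0.833
outer loop
vertex 0.033 0.585 -1.234
vertex 1.54 -0.207 -1.604
vertex 1.242 0.756 -1.898
endloop
endfacet
facet normal 0.404 0.379 0.833
outer loop
vertex 0.331 -0.378 -0.94
vertex 1.54 -0.207 -1.604
vertex 0.033 0.585 -1.234
endloop
endfacet
facet normal 0.039 0.004 -0.999
outer loop
vertex -2.209 -0.389 -2.604
vertex -3.264 -0.117 -2.644
vertex -2.327 0.437 -2.605
endloop
endfacet
facet normal 0.760 0.109 0.641
outer loop
vertex -2.209 -0.389 -2.604
vertex -2.327 0.437 -2.605
vertex -3.316 -0.123 -1.336
endloop
endfacet
facet normal 0.039 0.004 -0.999
outer loop
vertex -2.327 0.437 -2.605
vertex -3.264 -0.117 -2.644
vertex -2.993 0.938 -2.629
endloop
endfacet
facet normal 0.452 0.631 0.631
outer loop
vertex -2.327 0.437 -2.605
vertex -2.993 0.938 -2.629
vertex -3.316 -0.123 -1.336
endloop
endfacet
facet normal 0.039 0.004 -0.999
outer loop
vertex -2.993 0.938 -2.629
vertex -3.264 -0.117 -2.644
vertex -3.818 0.821 -2.662
endloop
endfacet
facet normal -0.135 0.782 0.608
outer loop
vertex -2.993 0.938 -2.629
vertex -3.818 0.821 -2.662
vertex -3.316 -0.123 -1.336
endloop
endfacet
facet normal 0.040 0.004 -0.999
outer loop
vertex -3.818 0.821 -2.662
vertex -3.264 -0.117 -2.644
vertex -4.319 0.154 -2.685
endloop
endfacet
facet normal -0.657 0.474 0.586
outer loop
vertex -3.818 0.821 -2.662
vertex -4.319 0.154 -2.685
vertex -3.316 -0.123 -1.336
endloop
endfacet
facet normal 0.040 0.004 -0.999
outer loop
vertex -4.319 0.154 -2.685
vertex -3.264 -0.117 -2.644
vertex -4.202 -0.672 -2.684
endloop
endfacet
facet normal -0.808 -0.114 0.578
outer loop
vertex -4.319 0.154 -2.685
vertex -4.202 -0.672 -2.684
vertex -3.316 -0.123 -1.336
endloop
endfacet
facet normal 0.040 0.005 -0.999
outer loop
vertex -4.202 -0.672 -2.684
vertex -3.264 -0.117 -2.644
vertex -3.535 -1.173 -2.66
endloop
endfacet
facet normal -0.499 -0.637 0.588
outer loop
vertex -4.202 -0.672 -2.684
vertex -3.535 -1.173 -2.66
vertex -3.316 -0.123 -1.336
endloop
endfacet
facet normal 0.039 0.005 -0.999
outer loop
vertex -3.535 -1.173 -2.66
vertex -3.264 -0.117 -2.644
vertex -2.71 -1.056 -2.627
endloop
endfacet
facet normal 0.087 -0.788 0.610
outer loop
vertex -3.535 -1.173 -2.66
vertex -2.71 -1.056 -2.627
vertex -3.316 -0.123 -1.336
endloop
endfacet
facet normal 0.039 0.005 -0.999
outer loop
vertex -2.71 -1.056 -2.627
vertex -3.264 -0.117 -2.644
vertex -2.209 -0.389 -2.604
endloop
endfacet
facet normal 0.609 -0.479 0.632
outer loop
vertex -2.71 -1.056 -2.627
vertex -2.209 -0.389 -2.604
vertex -3.316 -0.123 -1.336
endloop
endfacet

endsolid


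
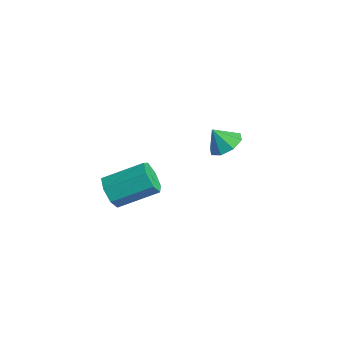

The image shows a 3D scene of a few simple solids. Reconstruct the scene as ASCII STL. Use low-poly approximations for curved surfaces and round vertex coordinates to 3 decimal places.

solid 
facet normal -0.363 -0.826 -0.432
outer loop
vertex 0.252 -2.641 -2.084
vertex -0.435 -2.635 -1.518
vertex -0.37 -2.246 -2.316
endloop
endfacet
facet normal 0.469 0.239 -0.850
outer loop
vertex 0.252 -2.641 -2.084
vertex -0.37 -2.246 -2.316
vertex 1.022 -0.891 -1.168
endloop
endfacet
facet normal 0.469 0.239 -0.850
outer loop
vertex 1.022 -0.891 -1.168
vertex -0.37 -2.246 -2.316
vertex 0.4 -0.496 -1.4
endloop
endfacet
facet normal 0.363 0.826 0.432
outer loop
vertex 1.022 -0.891 -1.168
vertex 0.4 -0.496 -1.4
vertex 0.335 -0.885 -0.602
endloop
endfacet
facet normal -0.363 -0.826 -0.432
outer loop
vertex -0.37 -2.246 -2.316
vertex -0.435 -2.635 -1.518
vertex -1.041 -2.144 -1.947
endloop
endfacet
facet normal -0.337 0.549 -0.765
outer loop
vertex -0.37 -2.246 -2.316
vertex -1.041 -2.144 -1.947
vertex 0.4 -0.496 -1.4
endloop
endfacet
facet normal -0.337 0.549 -0.765
outer loop
vertex 0.4 -0.496 -1.4
vertex -1.041 -2.144 -1.947
vertex -0.271 -0.394 -1.031
endloop
endfacet
facet normal 0.363 0.826 0.432
outer loop
vertex 0.4 -0.496 -1.4
vertex -0.271 -0.394 -1.031
vertex 0.335 -0.885 -0.602
endloop
endfacet
facet normal -0.363 -0.826 -0.432
outer loop
vertex -1.041 -2.144 -1.947
vertex -0.435 -2.635 -1.518
vertex -1.255 -2.412 -1.255
endloop
endfacet
facet normal -0.890 0.445 -0.103
outer loop
vertex -1.041 -2.144 -1.947
vertex -1.255 -2.412 -1.255
vertex -0.271 -0.394 -1.031
endloop
endfacet
facet normal -0.889 0.445 -0.103
outer loop
vertex -0.271 -0.394 -1.031
vertex -1.255 -2.412 -1.255
vertex -0.485 -0.661 -0.339
endloop
endfacet
facet normal 0.364 0.826 0.431
outer loop
vertex -0.271 -0.394 -1.031
vertex -0.485 -0.661 -0.339
vertex 0.335 -0.885 -0.602
endloop
endfacet
facet normal -0.363 -0.826 -0.431
outer loop
vertex -1.255 -2.412 -1.255
vertex -0.435 -2.635 -1.518
vertex -0.852 -2.847 -0.761
endloop
endfacet
facet normal -0.772 0.007 0.636
outer loop
vertex -1.255 -2.412 -1.255
vertex -0.852 -2.847 -0.761
vertex -0.485 -0.661 -0.339
endloop
endfacet
facet normal -0.772 0.007 0.636
outer loop
vertex -0.485 -0.661 -0.339
vertex -0.852 -2.847 -0.761
vertex -0.082 -1.097 0.155
endloop
endfacet
facet normal 0.364 0.825 0.432
outer loop
vertex -0.485 -0.661 -0.339
vertex -0.082 -1.097 0.155
vertex 0.335 -0.885 -0.602
endloop
endfacet
facet normal -0.364 -0.826 -0.431
outer loop
vertex -0.852 -2.847 -0.761
vertex -0.435 -2.635 -1.518
vertex -0.135 -3.123 -0.837
endloop
endfacet
facet normal -0.073 -0.437 0.896
outer loop
vertex -0.852 -2.847 -0.761
vertex -0.135 -3.123 -0.837
vertex -0.082 -1.097 0.155
endloop
endfacet
facet normal -0.073 -0.437 0.896
outer loop
vertex -0.082 -1.097 0.155
vertex -0.135 -3.123 -0.837
vertex 0.635 -1.373 0.079
endloop
endfacet
facet normal 0.364 0.826 0.431
outer loop
vertex -0.082 -1.097 0.155
vertex 0.635 -1.373 0.079
vertex 0.335 -0.885 -0.602
endloop
endfacet
facet normal -0.364 -0.826 -0.431
outer loop
vertex -0.135 -3.123 -0.837
vertex -0.435 -2.635 -1.518
vertex 0.356 -3.032 -1.425
endloop
endfacet
facet normal 0.680 -0.552 0.483
outer loop
vertex -0.135 -3.123 -0.837
vertex 0.356 -3.032 -1.425
vertex 0.635 -1.373 0.079
endloop
endfacet
facet normal 0.681 -0.551 0.482
outer loop
vertex 0.635 -1.373 0.079
vertex 0.356 -3.032 -1.425
vertex 1.126 -1.281 -0.51
endloop
endfacet
facet normal 0.363 0.826 0.432
outer loop
vertex 0.635 -1.373 0.079
vertex 1.126 -1.281 -0.51
vertex 0.335 -0.885 -0.602
endloop
endfacet
facet normal -0.363 -0.825 -0.432
outer loop
vertex 0.356 -3.032 -1.425
vertex -0.435 -2.635 -1.518
vertex 0.252 -2.641 -2.084
endloop
endfacet
facet normal 0.922 -0.251 -0.295
outer loop
vertex 0.356 -3.032 -1.425
vertex 0.252 -2.641 -2.084
vertex 1.126 -1.281 -0.51
endloop
endfacet
facet normal 0.922 -0.251 -0.295
outer loop
vertex 1.126 -1.281 -0.51
vertex 0.252 -2.641 -2.084
vertex 1.022 -0.891 -1.168
endloop
endfacet
facet normal 0.363 0.826 0.432
outer loop
vertex 1.126 -1.281 -0.51
vertex 1.022 -0.891 -1.168
vertex 0.335 -0.885 -0.602
endloop
endfacet
facet normal 0.380 0.420 -0.824
outer loop
vertex -0.284 4.183 -0.658
vertex -0.838 3.676 -1.172
vertex -0.895 4.495 -0.781
endloop
endfacet
facet normal 0.017 0.396 0.918
outer loop
vertex -0.284 4.183 -0.658
vertex -0.895 4.495 -0.781
vertex -1.282 3.184 -0.208
endloop
endfacet
facet normal 0.379 0.420 -0.824
outer loop
vertex -0.895 4.495 -0.781
vertex -0.838 3.676 -1.172
vertex -1.472 4.327 -1.132
endloop
endfacet
facet normal -0.555 0.465 0.690
outer loop
vertex -0.895 4.495 -0.781
vertex -1.472 4.327 -1.132
vertex -1.282 3.184 -0.208
endloop
endfacet
facet normal 0.380 0.420 -0.824
outer loop
vertex -1.472 4.327 -1.132
vertex -0.838 3.676 -1.172
vertex -1.678 3.778 -1.507
endloop
endfacet
facet normal -0.933 0.119 0.339
outer loop
vertex -1.472 4.327 -1.132
vertex -1.678 3.778 -1.507
vertex -1.282 3.184 -0.208
endloop
endfacet
facet normal 0.380 0.420 -0.824
outer loop
vertex -1.678 3.778 -1.507
vertex -0.838 3.676 -1.172
vertex -1.391 3.168 -1.686
endloop
endfacet
facet normal -0.894 -0.442 0.071
outer loop
vertex -1.678 3.778 -1.507
vertex -1.391 3.168 -1.686
vertex -1.282 3.184 -0.208
endloop
endfacet
facet normal 0.380 0.420 -0.824
outer loop
vertex -1.391 3.168 -1.686
vertex -0.838 3.676 -1.172
vertex -0.781 2.856 -1.564
endloop
endfacet
facet normal -0.462 -0.886 0.044
outer loop
vertex -1.391 3.168 -1.686
vertex -0.781 2.856 -1.564
vertex -1.282 3.184 -0.208
endloop
endfacet
facet normal 0.380 0.420 -0.824
outer loop
vertex -0.781 2.856 -1.564
vertex -0.838 3.676 -1.172
vertex -0.204 3.024 -1.212
endloop
endfacet
facet normal 0.112 -0.956 0.273
outer loop
vertex -0.781 2.856 -1.564
vertex -0.204 3.024 -1.212
vertex -1.282 3.184 -0.208
endloop
endfacet
facet normal 0.380 0.420 -0.824
outer loop
vertex -0.204 3.024 -1.212
vertex -0.838 3.676 -1.172
vertex 0.002 3.574 -0.837
endloop
endfacet
facet normal 0.490 -0.609 0.624
outer loop
vertex -0.204 3.024 -1.212
vertex 0.002 3.574 -0.837
vertex -1.282 3.184 -0.208
endloop
endfacet
facet normal 0.380 0.421 -0.824
outer loop
vertex 0.002 3.574 -0.837
vertex -0.838 3.676 -1.172
vertex -0.284 4.183 -0.658
endloop
endfacet
facet normal 0.452 -0.050 0.891
outer loop
vertex 0.002 3.574 -0.837
vertex -0.284 4.183 -0.658
vertex -1.282 3.184 -0.208
endloop
endfacet

endsolid


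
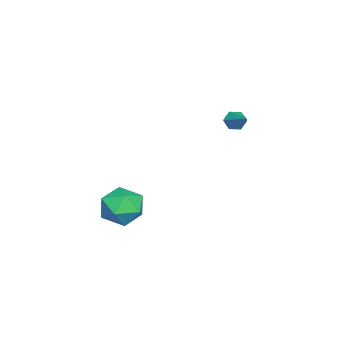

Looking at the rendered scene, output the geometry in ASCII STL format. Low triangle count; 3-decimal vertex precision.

solid 
facet normal -0.707 -0.525 -0.474
outer loop
vertex -1.983 3.356 -0.309
vertex -2.364 3.533 0.063
vertex -2.27 3.828 -0.404
endloop
endfacet
facet normal 0.680 0.277 -0.678
outer loop
vertex -1.983 3.356 -0.309
vertex -2.27 3.828 -0.404
vertex -1.296 4.327 0.777
endloop
endfacet
facet normal -0.707 -0.525 -0.474
outer loop
vertex -2.27 3.828 -0.404
vertex -2.364 3.533 0.063
vertex -2.65 4.005 -0.033
endloop
endfacet
facet normal 0.027 0.913 -0.408
outer loop
vertex -2.27 3.828 -0.404
vertex -2.65 4.005 -0.033
vertex -1.296 4.327 0.777
endloop
endfacet
facet normal -0.707 -0.525 -0.474
outer loop
vertex -2.65 4.005 -0.033
vertex -2.364 3.533 0.063
vertex -2.744 3.71 0.434
endloop
endfacet
facet normal -0.438 0.797 0.415
outer loop
vertex -2.65 4.005 -0.033
vertex -2.744 3.71 0.434
vertex -1.296 4.327 0.777
endloop
endfacet
facet normal -0.707 -0.525 -0.474
outer loop
vertex -2.744 3.71 0.434
vertex -2.364 3.533 0.063
vertex -2.457 3.238 0.529
endloop
endfacet
facet normal -0.248 0.044 0.968
outer loop
vertex -2.744 3.71 0.434
vertex -2.457 3.238 0.529
vertex -1.296 4.327 0.777
endloop
endfacet
facet normal -0.706 -0.526 -0.474
outer loop
vertex -2.457 3.238 0.529
vertex -2.364 3.533 0.063
vertex -2.077 3.062 0.158
endloop
endfacet
facet normal 0.406 -0.592 0.697
outer loop
vertex -2.457 3.238 0.529
vertex -2.077 3.062 0.158
vertex -1.296 4.327 0.777
endloop
endfacet
facet normal -0.707 -0.526 -0.473
outer loop
vertex -2.077 3.062 0.158
vertex -2.364 3.533 0.063
vertex -1.983 3.356 -0.309
endloop
endfacet
facet normal 0.870 -0.476 -0.125
outer loop
vertex -2.077 3.062 0.158
vertex -1.983 3.356 -0.309
vertex -1.296 4.327 0.777
endloop
endfacet
facet normal 0.127 0.790 0.600
outer loop
vertex 3.918 1.038 -2.733
vertex 2.926 0.857 -2.285
vertex 3.823 0.383 -1.85
endloop
endfacet
facet normal 0.753 0.487 0.442
outer loop
vertex 3.918 1.038 -2.733
vertex 3.823 0.383 -1.85
vertex 4.494 0.098 -2.679
endloop
endfacet
facet normal 0.829 0.492 -0.267
outer loop
vertex 3.918 1.038 -2.733
vertex 4.494 0.098 -2.679
vertex 4.012 0.396 -3.626
endloop
endfacet
facet normal 0.249 0.799 -0.548
outer loop
vertex 3.918 1.038 -2.733
vertex 4.012 0.396 -3.626
vertex 3.042 0.865 -3.383
endloop
endfacet
facet normal -0.185 0.983 -0.012
outer loop
vertex 3.918 1.038 -2.733
vertex 3.042 0.865 -3.383
vertex 2.926 0.857 -2.285
endloop
endfacet
facet normal 0.729 -0.193 0.657
outer loop
vertex 4.494 0.098 -2.679
vertex 3.823 0.383 -1.85
vertex 3.858 -0.665 -2.197
endloop
endfacet
facet normal -0.285 0.297 0.911
outer loop
vertex 3.823 0.383 -1.85
vertex 2.926 0.857 -2.285
vertex 2.888 -0.196 -1.954
endloop
endfacet
facet normal -0.790 0.608 -0.079
outer loop
vertex 2.926 0.857 -2.285
vertex 3.042 0.865 -3.383
vertex 2.406 0.102 -2.901
endloop
endfacet
facet normal -0.087 0.311 -0.947
outer loop
vertex 3.042 0.865 -3.383
vertex 4.012 0.396 -3.626
vertex 3.077 -0.183 -3.73
endloop
endfacet
facet normal 0.851 -0.185 -0.491
outer loop
vertex 4.012 0.396 -3.626
vertex 4.494 0.098 -2.679
vertex 3.974 -0.657 -3.295
endloop
endfacet
facet normal -0.249 -0.799 0.548
outer loop
vertex 2.982 -0.838 -2.847
vertex 3.858 -0.665 -2.197
vertex 2.888 -0.196 -1.954
endloop
endfacet
facet normal -0.829 -0.492 0.267
outer loop
vertex 2.982 -0.838 -2.847
vertex 2.888 -0.196 -1.954
vertex 2.406 0.102 -2.901
endloop
endfacet
facet normal -0.753 -0.487 -0.442
outer loop
vertex 2.982 -0.838 -2.847
vertex 2.406 0.102 -2.901
vertex 3.077 -0.183 -3.73
endloop
endfacet
facet normal -0.127 -0.790 -0.600
outer loop
vertex 2.982 -0.838 -2.847
vertex 3.077 -0.183 -3.73
vertex 3.974 -0.657 -3.295
endloop
endfacet
facet normal 0.185 -0.983 0.012
outer loop
vertex 2.982 -0.838 -2.847
vertex 3.974 -0.657 -3.295
vertex 3.858 -0.665 -2.197
endloop
endfacet
facet normal 0.087 -0.311 0.947
outer loop
vertex 2.888 -0.196 -1.954
vertex 3.858 -0.665 -2.197
vertex 3.823 0.383 -1.85
endloop
endfacet
facet normal -0.851 0.185 0.491
outer loop
vertex 2.406 0.102 -2.901
vertex 2.888 -0.196 -1.954
vertex 2.926 0.857 -2.285
endloop
endfacet
facet normal -0.729 0.193 -0.657
outer loop
vertex 3.077 -0.183 -3.73
vertex 2.406 0.102 -2.901
vertex 3.042 0.865 -3.383
endloop
endfacet
facet normal 0.285 -0.297 -0.911
outer loop
vertex 3.974 -0.657 -3.295
vertex 3.077 -0.183 -3.73
vertex 4.012 0.396 -3.626
endloop
endfacet
facet normal 0.790 -0.608 0.079
outer loop
vertex 3.858 -0.665 -2.197
vertex 3.974 -0.657 -3.295
vertex 4.494 0.098 -2.679
endloop
endfacet

endsolid


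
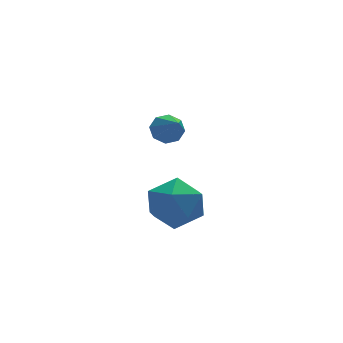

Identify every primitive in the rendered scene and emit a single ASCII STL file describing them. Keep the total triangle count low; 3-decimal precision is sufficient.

solid 
facet normal 0.052 0.786 -0.616
outer loop
vertex 3.899 -2.645 0.491
vertex 3.388 -2.518 0.61
vertex 3.871 -2.39 0.814
endloop
endfacet
facet normal 0.923 -0.259 0.284
outer loop
vertex 3.899 -2.645 0.491
vertex 3.871 -2.39 0.814
vertex 3.312 -3.642 1.49
endloop
endfacet
facet normal 0.051 0.787 -0.614
outer loop
vertex 3.871 -2.39 0.814
vertex 3.388 -2.518 0.61
vertex 3.56 -2.21 1.019
endloop
endfacet
facet normal 0.604 0.153 0.782
outer loop
vertex 3.871 -2.39 0.814
vertex 3.56 -2.21 1.019
vertex 3.312 -3.642 1.49
endloop
endfacet
facet normal 0.056 0.786 -0.615
outer loop
vertex 3.56 -2.21 1.019
vertex 3.388 -2.518 0.61
vertex 3.148 -2.209 0.983
endloop
endfacet
facet normal -0.082 0.324 0.942
outer loop
vertex 3.56 -2.21 1.019
vertex 3.148 -2.209 0.983
vertex 3.312 -3.642 1.49
endloop
endfacet
facet normal 0.053 0.786 -0.617
outer loop
vertex 3.148 -2.209 0.983
vertex 3.388 -2.518 0.61
vertex 2.877 -2.39 0.729
endloop
endfacet
facet normal -0.728 0.153 0.668
outer loop
vertex 3.148 -2.209 0.983
vertex 2.877 -2.39 0.729
vertex 3.312 -3.642 1.49
endloop
endfacet
facet normal 0.053 0.786 -0.616
outer loop
vertex 2.877 -2.39 0.729
vertex 3.388 -2.518 0.61
vertex 2.904 -2.645 0.406
endloop
endfacet
facet normal -0.958 -0.258 0.123
outer loop
vertex 2.877 -2.39 0.729
vertex 2.904 -2.645 0.406
vertex 3.312 -3.642 1.49
endloop
endfacet
facet normal 0.053 0.787 -0.615
outer loop
vertex 2.904 -2.645 0.406
vertex 3.388 -2.518 0.61
vertex 3.215 -2.826 0.201
endloop
endfacet
facet normal -0.639 -0.671 -0.377
outer loop
vertex 2.904 -2.645 0.406
vertex 3.215 -2.826 0.201
vertex 3.312 -3.642 1.49
endloop
endfacet
facet normal 0.054 0.787 -0.615
outer loop
vertex 3.215 -2.826 0.201
vertex 3.388 -2.518 0.61
vertex 3.627 -2.826 0.237
endloop
endfacet
facet normal 0.047 -0.842 -0.537
outer loop
vertex 3.215 -2.826 0.201
vertex 3.627 -2.826 0.237
vertex 3.312 -3.642 1.49
endloop
endfacet
facet normal 0.052 0.786 -0.616
outer loop
vertex 3.627 -2.826 0.237
vertex 3.388 -2.518 0.61
vertex 3.899 -2.645 0.491
endloop
endfacet
facet normal 0.693 -0.672 -0.263
outer loop
vertex 3.627 -2.826 0.237
vertex 3.899 -2.645 0.491
vertex 3.312 -3.642 1.49
endloop
endfacet
facet normal -0.154 0.837 -0.525
outer loop
vertex 3.934 -2.142 -3.344
vertex 2.951 -2.179 -3.114
vertex 3.592 -1.683 -2.512
endloop
endfacet
facet normal 0.504 0.827 -0.249
outer loop
vertex 3.934 -2.142 -3.344
vertex 3.592 -1.683 -2.512
vertex 4.458 -2.202 -2.483
endloop
endfacet
facet normal 0.836 0.244 -0.492
outer loop
vertex 3.934 -2.142 -3.344
vertex 4.458 -2.202 -2.483
vertex 4.352 -3.018 -3.068
endloop
endfacet
facet normal 0.383 -0.106 -0.918
outer loop
vertex 3.934 -2.142 -3.344
vertex 4.352 -3.018 -3.068
vertex 3.421 -3.004 -3.458
endloop
endfacet
facet normal -0.229 0.260 -0.938
outer loop
vertex 3.934 -2.142 -3.344
vertex 3.421 -3.004 -3.458
vertex 2.951 -2.179 -3.114
endloop
endfacet
facet normal 0.445 0.768 0.460
outer loop
vertex 4.458 -2.202 -2.483
vertex 3.592 -1.683 -2.512
vertex 3.799 -2.276 -1.722
endloop
endfacet
facet normal -0.620 0.785 0.014
outer loop
vertex 3.592 -1.683 -2.512
vertex 2.951 -2.179 -3.114
vertex 2.868 -2.262 -2.112
endloop
endfacet
facet normal -0.740 -0.148 -0.656
outer loop
vertex 2.951 -2.179 -3.114
vertex 3.421 -3.004 -3.458
vertex 2.762 -3.078 -2.697
endloop
endfacet
facet normal 0.250 -0.742 -0.622
outer loop
vertex 3.421 -3.004 -3.458
vertex 4.352 -3.018 -3.068
vertex 3.628 -3.597 -2.668
endloop
endfacet
facet normal 0.982 -0.175 0.067
outer loop
vertex 4.352 -3.018 -3.068
vertex 4.458 -2.202 -2.483
vertex 4.269 -3.101 -2.066
endloop
endfacet
facet normal -0.383 0.106 0.918
outer loop
vertex 3.286 -3.138 -1.836
vertex 3.799 -2.276 -1.722
vertex 2.868 -2.262 -2.112
endloop
endfacet
facet normal -0.836 -0.244 0.492
outer loop
vertex 3.286 -3.138 -1.836
vertex 2.868 -2.262 -2.112
vertex 2.762 -3.078 -2.697
endloop
endfacet
facet normal -0.504 -0.827 0.249
outer loop
vertex 3.286 -3.138 -1.836
vertex 2.762 -3.078 -2.697
vertex 3.628 -3.597 -2.668
endloop
endfacet
facet normal 0.154 -0.837 0.525
outer loop
vertex 3.286 -3.138 -1.836
vertex 3.628 -3.597 -2.668
vertex 4.269 -3.101 -2.066
endloop
endfacet
facet normal 0.229 -0.260 0.938
outer loop
vertex 3.286 -3.138 -1.836
vertex 4.269 -3.101 -2.066
vertex 3.799 -2.276 -1.722
endloop
endfacet
facet normal -0.250 0.742 0.622
outer loop
vertex 2.868 -2.262 -2.112
vertex 3.799 -2.276 -1.722
vertex 3.592 -1.683 -2.512
endloop
endfacet
facet normal -0.982 0.175 -0.067
outer loop
vertex 2.762 -3.078 -2.697
vertex 2.868 -2.262 -2.112
vertex 2.951 -2.179 -3.114
endloop
endfacet
facet normal -0.445 -0.768 -0.460
outer loop
vertex 3.628 -3.597 -2.668
vertex 2.762 -3.078 -2.697
vertex 3.421 -3.004 -3.458
endloop
endfacet
facet normal 0.620 -0.785 -0.014
outer loop
vertex 4.269 -3.101 -2.066
vertex 3.628 -3.597 -2.668
vertex 4.352 -3.018 -3.068
endloop
endfacet
facet normal 0.740 0.148 0.656
outer loop
vertex 3.799 -2.276 -1.722
vertex 4.269 -3.101 -2.066
vertex 4.458 -2.202 -2.483
endloop
endfacet

endsolid


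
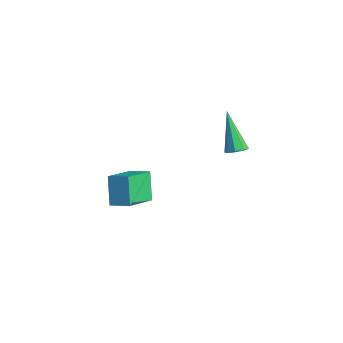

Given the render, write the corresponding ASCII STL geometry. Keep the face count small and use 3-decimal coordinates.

solid 
facet normal -0.812 -0.475 -0.338
outer loop
vertex -2.181 -2.758 -1.689
vertex -2.903 -2.332 -0.554
vertex -2.665 -1.329 -2.534
endloop
endfacet
facet normal 0.512 -0.302 -0.804
outer loop
vertex -1.877 -0.868 -2.206
vertex -2.181 -2.758 -1.689
vertex -2.665 -1.329 -2.534
endloop
endfacet
facet normal -0.812 -0.475 -0.338
outer loop
vertex -2.665 -1.329 -2.534
vertex -2.903 -2.332 -0.554
vertex -3.387 -0.902 -1.4
endloop
endfacet
facet normal -0.280 0.826 -0.489
outer loop
vertex -3.387 -0.902 -1.4
vertex -1.877 -0.868 -2.206
vertex -2.665 -1.329 -2.534
endloop
endfacet
facet normal 0.280 -0.826 0.488
outer loop
vertex -2.181 -2.758 -1.689
vertex -2.115 -1.871 -0.226
vertex -2.903 -2.332 -0.554
endloop
endfacet
facet normal 0.512 -0.302 -0.804
outer loop
vertex -1.393 -2.298 -1.36
vertex -2.181 -2.758 -1.689
vertex -1.877 -0.868 -2.206
endloop
endfacet
facet normal 0.279 -0.827 0.489
outer loop
vertex -1.393 -2.298 -1.36
vertex -2.115 -1.871 -0.226
vertex -2.181 -2.758 -1.689
endloop
endfacet
facet normal -0.512 0.303 0.804
outer loop
vertex -2.903 -2.332 -0.554
vertex -2.115 -1.871 -0.226
vertex -3.387 -0.902 -1.4
endloop
endfacet
facet normal -0.279 0.827 -0.488
outer loop
vertex -2.599 -0.442 -1.071
vertex -1.877 -0.868 -2.206
vertex -3.387 -0.902 -1.4
endloop
endfacet
facet normal -0.512 0.302 0.804
outer loop
vertex -3.387 -0.902 -1.4
vertex -2.115 -1.871 -0.226
vertex -2.599 -0.442 -1.071
endloop
endfacet
facet normal 0.812 0.475 0.338
outer loop
vertex -2.599 -0.442 -1.071
vertex -1.393 -2.298 -1.36
vertex -1.877 -0.868 -2.206
endloop
endfacet
facet normal 0.812 0.475 0.338
outer loop
vertex -2.115 -1.871 -0.226
vertex -1.393 -2.298 -1.36
vertex -2.599 -0.442 -1.071
endloop
endfacet
facet normal 0.593 -0.186 -0.783
outer loop
vertex -1.81 3.397 -1.3
vertex -2.112 3.709 -1.603
vertex -1.686 3.784 -1.298
endloop
endfacet
facet normal 0.587 -0.192 0.786
outer loop
vertex -1.81 3.397 -1.3
vertex -1.686 3.784 -1.298
vertex -3.328 4.091 0.003
endloop
endfacet
facet normal 0.593 -0.187 -0.783
outer loop
vertex -1.686 3.784 -1.298
vertex -2.112 3.709 -1.603
vertex -1.812 4.126 -1.475
endloop
endfacet
facet normal 0.585 0.532 0.612
outer loop
vertex -1.686 3.784 -1.298
vertex -1.812 4.126 -1.475
vertex -3.328 4.091 0.003
endloop
endfacet
facet normal 0.593 -0.186 -0.784
outer loop
vertex -1.812 4.126 -1.475
vertex -2.112 3.709 -1.603
vertex -2.114 4.225 -1.727
endloop
endfacet
facet normal 0.161 0.969 0.188
outer loop
vertex -1.812 4.126 -1.475
vertex -2.114 4.225 -1.727
vertex -3.328 4.091 0.003
endloop
endfacet
facet normal 0.592 -0.186 -0.784
outer loop
vertex -2.114 4.225 -1.727
vertex -2.112 3.709 -1.603
vertex -2.415 4.021 -1.906
endloop
endfacet
facet normal -0.441 0.864 -0.243
outer loop
vertex -2.114 4.225 -1.727
vertex -2.415 4.021 -1.906
vertex -3.328 4.091 0.003
endloop
endfacet
facet normal 0.592 -0.186 -0.784
outer loop
vertex -2.415 4.021 -1.906
vertex -2.112 3.709 -1.603
vertex -2.539 3.635 -1.908
endloop
endfacet
facet normal -0.862 0.279 -0.423
outer loop
vertex -2.415 4.021 -1.906
vertex -2.539 3.635 -1.908
vertex -3.328 4.091 0.003
endloop
endfacet
facet normal 0.592 -0.185 -0.784
outer loop
vertex -2.539 3.635 -1.908
vertex -2.112 3.709 -1.603
vertex -2.413 3.292 -1.732
endloop
endfacet
facet normal -0.861 -0.444 -0.249
outer loop
vertex -2.539 3.635 -1.908
vertex -2.413 3.292 -1.732
vertex -3.328 4.091 0.003
endloop
endfacet
facet normal 0.593 -0.186 -0.783
outer loop
vertex -2.413 3.292 -1.732
vertex -2.112 3.709 -1.603
vertex -2.111 3.194 -1.48
endloop
endfacet
facet normal -0.435 -0.883 0.177
outer loop
vertex -2.413 3.292 -1.732
vertex -2.111 3.194 -1.48
vertex -3.328 4.091 0.003
endloop
endfacet
facet normal 0.594 -0.186 -0.783
outer loop
vertex -2.111 3.194 -1.48
vertex -2.112 3.709 -1.603
vertex -1.81 3.397 -1.3
endloop
endfacet
facet normal 0.163 -0.779 0.605
outer loop
vertex -2.111 3.194 -1.48
vertex -1.81 3.397 -1.3
vertex -3.328 4.091 0.003
endloop
endfacet

endsolid


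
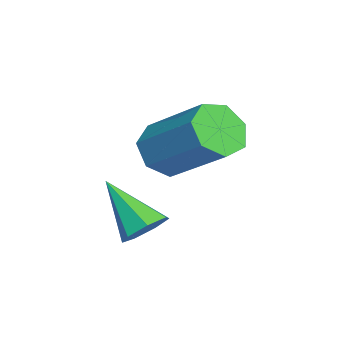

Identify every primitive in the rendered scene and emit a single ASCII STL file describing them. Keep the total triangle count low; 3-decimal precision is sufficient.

solid 
facet normal 0.467 0.595 -0.654
outer loop
vertex 1.146 2.529 -3.89
vertex 0.637 2.442 -4.333
vertex 0.704 2.918 -3.852
endloop
endfacet
facet normal 0.289 0.238 0.927
outer loop
vertex 1.146 2.529 -3.89
vertex 0.704 2.918 -3.852
vertex -0.177 1.398 -3.187
endloop
endfacet
facet normal 0.464 0.596 -0.655
outer loop
vertex 0.704 2.918 -3.852
vertex 0.637 2.442 -4.333
vertex 0.211 2.947 -4.175
endloop
endfacet
facet normal -0.431 0.560 0.708
outer loop
vertex 0.704 2.918 -3.852
vertex 0.211 2.947 -4.175
vertex -0.177 1.398 -3.187
endloop
endfacet
facet normal 0.464 0.597 -0.654
outer loop
vertex 0.211 2.947 -4.175
vertex 0.637 2.442 -4.333
vertex 0.039 2.596 -4.617
endloop
endfacet
facet normal -0.943 0.312 0.119
outer loop
vertex 0.211 2.947 -4.175
vertex 0.039 2.596 -4.617
vertex -0.177 1.398 -3.187
endloop
endfacet
facet normal 0.464 0.597 -0.654
outer loop
vertex 0.039 2.596 -4.617
vertex 0.637 2.442 -4.333
vertex 0.318 2.129 -4.845
endloop
endfacet
facet normal -0.860 -0.320 -0.398
outer loop
vertex 0.039 2.596 -4.617
vertex 0.318 2.129 -4.845
vertex -0.177 1.398 -3.187
endloop
endfacet
facet normal 0.466 0.596 -0.654
outer loop
vertex 0.318 2.129 -4.845
vertex 0.637 2.442 -4.333
vertex 0.837 1.897 -4.687
endloop
endfacet
facet normal -0.246 -0.858 -0.452
outer loop
vertex 0.318 2.129 -4.845
vertex 0.837 1.897 -4.687
vertex -0.177 1.398 -3.187
endloop
endfacet
facet normal 0.466 0.596 -0.654
outer loop
vertex 0.837 1.897 -4.687
vertex 0.637 2.442 -4.333
vertex 1.206 2.075 -4.262
endloop
endfacet
facet normal 0.438 -0.899 -0.003
outer loop
vertex 0.837 1.897 -4.687
vertex 1.206 2.075 -4.262
vertex -0.177 1.398 -3.187
endloop
endfacet
facet normal 0.466 0.597 -0.653
outer loop
vertex 1.206 2.075 -4.262
vertex 0.637 2.442 -4.333
vertex 1.146 2.529 -3.89
endloop
endfacet
facet normal 0.676 -0.411 0.611
outer loop
vertex 1.206 2.075 -4.262
vertex 1.146 2.529 -3.89
vertex -0.177 1.398 -3.187
endloop
endfacet
facet normal -0.475 -0.645 -0.599
outer loop
vertex -1.096 2.85 -3.477
vertex -1.647 2.667 -2.843
vertex -1.709 3.274 -3.448
endloop
endfacet
facet normal 0.315 0.511 -0.800
outer loop
vertex -1.096 2.85 -3.477
vertex -1.709 3.274 -3.448
vertex -0.062 4.257 -2.171
endloop
endfacet
facet normal 0.316 0.510 -0.800
outer loop
vertex -0.062 4.257 -2.171
vertex -1.709 3.274 -3.448
vertex -0.675 4.681 -2.143
endloop
endfacet
facet normal 0.474 0.645 0.599
outer loop
vertex -0.062 4.257 -2.171
vertex -0.675 4.681 -2.143
vertex -0.613 4.073 -1.537
endloop
endfacet
facet normal -0.474 -0.645 -0.599
outer loop
vertex -1.709 3.274 -3.448
vertex -1.647 2.667 -2.843
vertex -2.276 3.241 -2.964
endloop
endfacet
facet normal -0.445 0.763 -0.469
outer loop
vertex -1.709 3.274 -3.448
vertex -2.276 3.241 -2.964
vertex -0.675 4.681 -2.143
endloop
endfacet
facet normal -0.445 0.763 -0.469
outer loop
vertex -0.675 4.681 -2.143
vertex -2.276 3.241 -2.964
vertex -1.242 4.648 -1.658
endloop
endfacet
facet normal 0.475 0.645 0.599
outer loop
vertex -0.675 4.681 -2.143
vertex -1.242 4.648 -1.658
vertex -0.613 4.073 -1.537
endloop
endfacet
facet normal -0.474 -0.646 -0.599
outer loop
vertex -2.276 3.241 -2.964
vertex -1.647 2.667 -2.843
vertex -2.369 2.775 -2.388
endloop
endfacet
facet normal -0.872 0.440 0.216
outer loop
vertex -2.276 3.241 -2.964
vertex -2.369 2.775 -2.388
vertex -1.242 4.648 -1.658
endloop
endfacet
facet normal -0.872 0.440 0.216
outer loop
vertex -1.242 4.648 -1.658
vertex -2.369 2.775 -2.388
vertex -1.335 4.182 -1.083
endloop
endfacet
facet normal 0.474 0.645 0.599
outer loop
vertex -1.242 4.648 -1.658
vertex -1.335 4.182 -1.083
vertex -0.613 4.073 -1.537
endloop
endfacet
facet normal -0.474 -0.645 -0.599
outer loop
vertex -2.369 2.775 -2.388
vertex -1.647 2.667 -2.843
vertex -1.919 2.228 -2.155
endloop
endfacet
facet normal -0.641 -0.213 0.737
outer loop
vertex -2.369 2.775 -2.388
vertex -1.919 2.228 -2.155
vertex -1.335 4.182 -1.083
endloop
endfacet
facet normal -0.642 -0.212 0.737
outer loop
vertex -1.335 4.182 -1.083
vertex -1.919 2.228 -2.155
vertex -0.885 3.634 -0.849
endloop
endfacet
facet normal 0.474 0.645 0.599
outer loop
vertex -1.335 4.182 -1.083
vertex -0.885 3.634 -0.849
vertex -0.613 4.073 -1.537
endloop
endfacet
facet normal -0.474 -0.645 -0.599
outer loop
vertex -1.919 2.228 -2.155
vertex -1.647 2.667 -2.843
vertex -1.264 2.011 -2.44
endloop
endfacet
facet normal 0.072 -0.707 0.704
outer loop
vertex -1.919 2.228 -2.155
vertex -1.264 2.011 -2.44
vertex -0.885 3.634 -0.849
endloop
endfacet
facet normal 0.072 -0.707 0.704
outer loop
vertex -0.885 3.634 -0.849
vertex -1.264 2.011 -2.44
vertex -0.23 3.417 -1.134
endloop
endfacet
facet normal 0.474 0.645 0.599
outer loop
vertex -0.885 3.634 -0.849
vertex -0.23 3.417 -1.134
vertex -0.613 4.073 -1.537
endloop
endfacet
facet normal -0.474 -0.645 -0.600
outer loop
vertex -1.264 2.011 -2.44
vertex -1.647 2.667 -2.843
vertex -0.897 2.288 -3.028
endloop
endfacet
facet normal 0.730 -0.668 0.141
outer loop
vertex -1.264 2.011 -2.44
vertex -0.897 2.288 -3.028
vertex -0.23 3.417 -1.134
endloop
endfacet
facet normal 0.731 -0.668 0.141
outer loop
vertex -0.23 3.417 -1.134
vertex -0.897 2.288 -3.028
vertex 0.136 3.694 -1.722
endloop
endfacet
facet normal 0.474 0.645 0.599
outer loop
vertex -0.23 3.417 -1.134
vertex 0.136 3.694 -1.722
vertex -0.613 4.073 -1.537
endloop
endfacet
facet normal -0.474 -0.646 -0.598
outer loop
vertex -0.897 2.288 -3.028
vertex -1.647 2.667 -2.843
vertex -1.096 2.85 -3.477
endloop
endfacet
facet normal 0.839 -0.125 -0.529
outer loop
vertex -0.897 2.288 -3.028
vertex -1.096 2.85 -3.477
vertex 0.136 3.694 -1.722
endloop
endfacet
facet normal 0.839 -0.126 -0.529
outer loop
vertex 0.136 3.694 -1.722
vertex -1.096 2.85 -3.477
vertex -0.062 4.257 -2.171
endloop
endfacet
facet normal 0.474 0.645 0.599
outer loop
vertex 0.136 3.694 -1.722
vertex -0.062 4.257 -2.171
vertex -0.613 4.073 -1.537
endloop
endfacet

endsolid


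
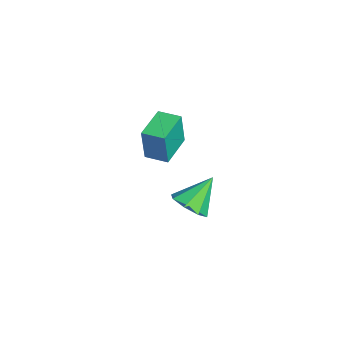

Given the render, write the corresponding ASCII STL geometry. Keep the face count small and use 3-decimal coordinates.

solid 
facet normal 0.349 -0.605 -0.716
outer loop
vertex 3.153 -0.354 -2.778
vertex 2.53 -0.087 -3.307
vertex 3.333 0.17 -3.133
endloop
endfacet
facet normal 0.650 0.260 0.714
outer loop
vertex 3.153 -0.354 -2.778
vertex 3.333 0.17 -3.133
vertex 1.97 0.887 -2.153
endloop
endfacet
facet normal 0.349 -0.604 -0.716
outer loop
vertex 3.333 0.17 -3.133
vertex 2.53 -0.087 -3.307
vertex 3.042 0.544 -3.59
endloop
endfacet
facet normal 0.587 0.768 0.255
outer loop
vertex 3.333 0.17 -3.133
vertex 3.042 0.544 -3.59
vertex 1.97 0.887 -2.153
endloop
endfacet
facet normal 0.348 -0.604 -0.717
outer loop
vertex 3.042 0.544 -3.59
vertex 2.53 -0.087 -3.307
vertex 2.451 0.549 -3.881
endloop
endfacet
facet normal 0.090 0.982 -0.167
outer loop
vertex 3.042 0.544 -3.59
vertex 2.451 0.549 -3.881
vertex 1.97 0.887 -2.153
endloop
endfacet
facet normal 0.349 -0.604 -0.717
outer loop
vertex 2.451 0.549 -3.881
vertex 2.53 -0.087 -3.307
vertex 1.907 0.181 -3.836
endloop
endfacet
facet normal -0.551 0.777 -0.305
outer loop
vertex 2.451 0.549 -3.881
vertex 1.907 0.181 -3.836
vertex 1.97 0.887 -2.153
endloop
endfacet
facet normal 0.348 -0.605 -0.716
outer loop
vertex 1.907 0.181 -3.836
vertex 2.53 -0.087 -3.307
vertex 1.728 -0.343 -3.48
endloop
endfacet
facet normal -0.959 0.274 -0.079
outer loop
vertex 1.907 0.181 -3.836
vertex 1.728 -0.343 -3.48
vertex 1.97 0.887 -2.153
endloop
endfacet
facet normal 0.348 -0.605 -0.716
outer loop
vertex 1.728 -0.343 -3.48
vertex 2.53 -0.087 -3.307
vertex 2.019 -0.717 -3.023
endloop
endfacet
facet normal -0.895 -0.233 0.379
outer loop
vertex 1.728 -0.343 -3.48
vertex 2.019 -0.717 -3.023
vertex 1.97 0.887 -2.153
endloop
endfacet
facet normal 0.347 -0.605 -0.717
outer loop
vertex 2.019 -0.717 -3.023
vertex 2.53 -0.087 -3.307
vertex 2.609 -0.722 -2.733
endloop
endfacet
facet normal -0.398 -0.447 0.801
outer loop
vertex 2.019 -0.717 -3.023
vertex 2.609 -0.722 -2.733
vertex 1.97 0.887 -2.153
endloop
endfacet
facet normal 0.349 -0.604 -0.716
outer loop
vertex 2.609 -0.722 -2.733
vertex 2.53 -0.087 -3.307
vertex 3.153 -0.354 -2.778
endloop
endfacet
facet normal 0.242 -0.243 0.939
outer loop
vertex 2.609 -0.722 -2.733
vertex 3.153 -0.354 -2.778
vertex 1.97 0.887 -2.153
endloop
endfacet
facet normal -0.852 0.512 0.112
outer loop
vertex -3.124 -0.721 -2.296
vertex -2.585 0.168 -2.258
vertex -3.25 -0.574 -3.925
endloop
endfacet
facet normal -0.518 -0.854 -0.037
outer loop
vertex -1.895 -1.388 -4.102
vertex -3.124 -0.721 -2.296
vertex -3.25 -0.574 -3.925
endloop
endfacet
facet normal -0.852 0.512 0.112
outer loop
vertex -3.25 -0.574 -3.925
vertex -2.585 0.168 -2.258
vertex -2.711 0.314 -3.886
endloop
endfacet
facet normal -0.076 0.090 -0.993
outer loop
vertex -2.711 0.314 -3.886
vertex -1.895 -1.388 -4.102
vertex -3.25 -0.574 -3.925
endloop
endfacet
facet normal 0.076 -0.089 0.993
outer loop
vertex -3.124 -0.721 -2.296
vertex -1.23 -0.646 -2.435
vertex -2.585 0.168 -2.258
endloop
endfacet
facet normal -0.518 -0.855 -0.037
outer loop
vertex -1.769 -1.534 -2.474
vertex -3.124 -0.721 -2.296
vertex -1.895 -1.388 -4.102
endloop
endfacet
facet normal 0.076 -0.090 0.993
outer loop
vertex -1.769 -1.534 -2.474
vertex -1.23 -0.646 -2.435
vertex -3.124 -0.721 -2.296
endloop
endfacet
facet normal 0.518 0.855 0.037
outer loop
vertex -2.585 0.168 -2.258
vertex -1.23 -0.646 -2.435
vertex -2.711 0.314 -3.886
endloop
endfacet
facet normal -0.077 0.089 -0.993
outer loop
vertex -1.356 -0.499 -4.064
vertex -1.895 -1.388 -4.102
vertex -2.711 0.314 -3.886
endloop
endfacet
facet normal 0.518 0.855 0.037
outer loop
vertex -2.711 0.314 -3.886
vertex -1.23 -0.646 -2.435
vertex -1.356 -0.499 -4.064
endloop
endfacet
facet normal 0.852 -0.512 -0.112
outer loop
vertex -1.356 -0.499 -4.064
vertex -1.769 -1.534 -2.474
vertex -1.895 -1.388 -4.102
endloop
endfacet
facet normal 0.852 -0.512 -0.112
outer loop
vertex -1.23 -0.646 -2.435
vertex -1.769 -1.534 -2.474
vertex -1.356 -0.499 -4.064
endloop
endfacet

endsolid
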